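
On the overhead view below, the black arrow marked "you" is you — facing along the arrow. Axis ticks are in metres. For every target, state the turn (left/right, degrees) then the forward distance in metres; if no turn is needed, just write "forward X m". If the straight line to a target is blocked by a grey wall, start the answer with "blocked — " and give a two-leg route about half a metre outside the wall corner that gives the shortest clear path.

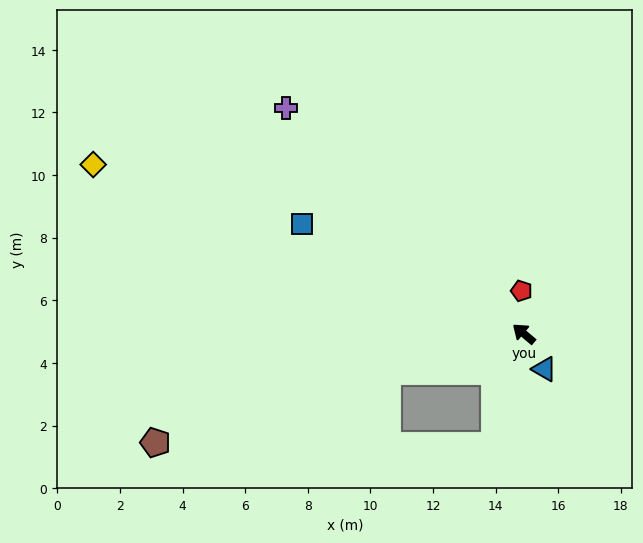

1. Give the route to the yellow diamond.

turn left 19°, forward 14.8 m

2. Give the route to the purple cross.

turn right 4°, forward 10.5 m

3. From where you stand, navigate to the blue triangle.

turn left 160°, forward 1.3 m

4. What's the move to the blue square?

turn left 14°, forward 7.9 m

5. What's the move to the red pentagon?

turn right 47°, forward 1.4 m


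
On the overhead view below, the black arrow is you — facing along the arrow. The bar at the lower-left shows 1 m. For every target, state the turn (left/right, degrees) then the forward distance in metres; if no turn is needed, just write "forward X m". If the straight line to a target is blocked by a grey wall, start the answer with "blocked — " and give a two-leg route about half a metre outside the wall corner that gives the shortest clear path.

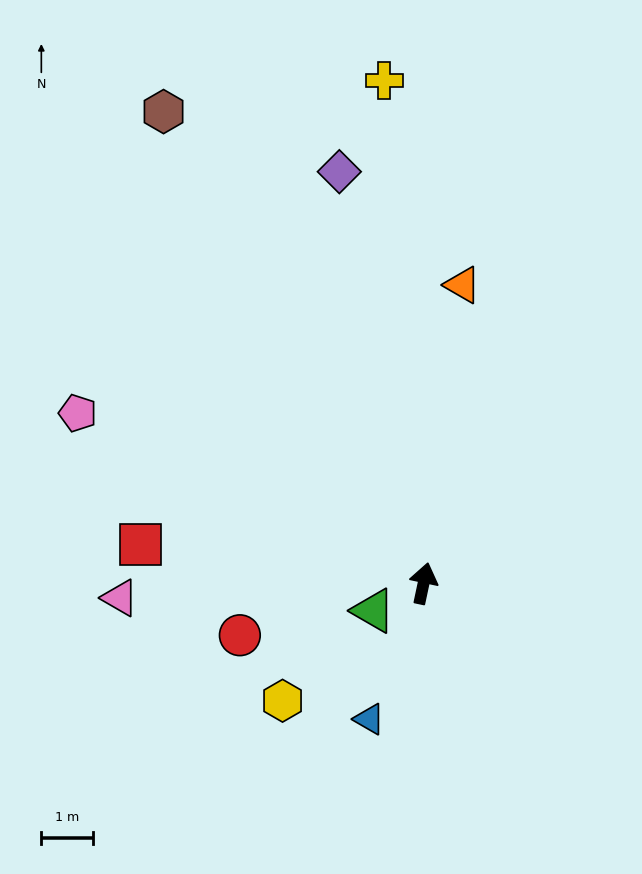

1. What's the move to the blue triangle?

turn left 170°, forward 2.8 m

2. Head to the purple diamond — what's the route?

turn left 24°, forward 8.1 m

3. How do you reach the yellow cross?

turn left 16°, forward 9.7 m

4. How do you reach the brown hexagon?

turn left 41°, forward 10.3 m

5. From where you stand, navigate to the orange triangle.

turn left 5°, forward 5.8 m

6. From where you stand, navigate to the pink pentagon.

turn left 76°, forward 7.4 m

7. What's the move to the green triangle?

turn left 131°, forward 1.1 m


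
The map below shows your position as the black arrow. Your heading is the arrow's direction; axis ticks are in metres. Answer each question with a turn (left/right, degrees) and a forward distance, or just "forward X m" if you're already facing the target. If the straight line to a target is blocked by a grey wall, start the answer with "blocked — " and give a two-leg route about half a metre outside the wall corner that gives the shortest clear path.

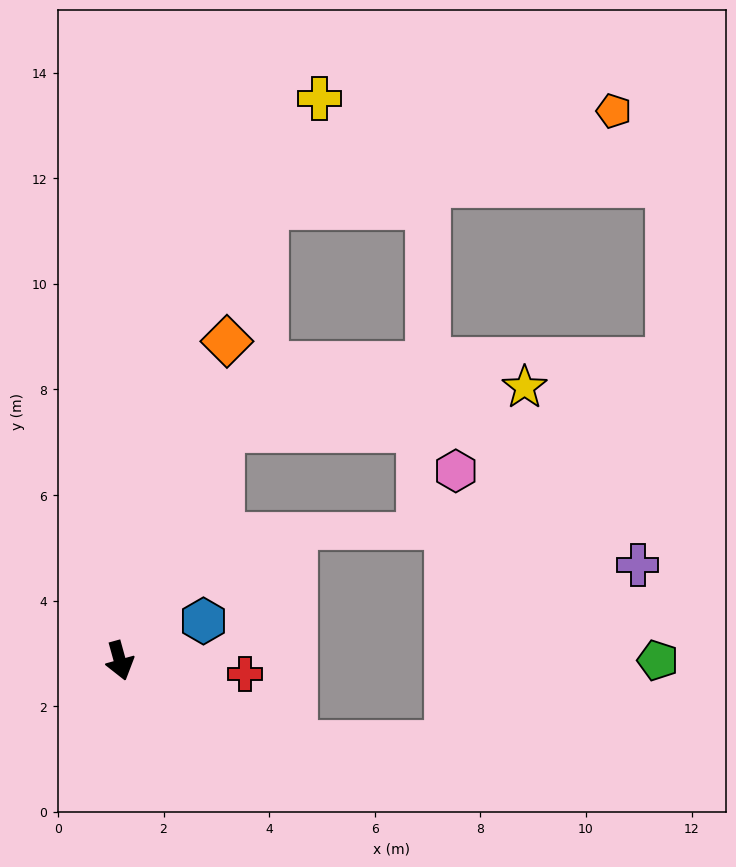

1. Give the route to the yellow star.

blocked — turn left 141°, forward 4.8 m, then turn right 58°, forward 5.8 m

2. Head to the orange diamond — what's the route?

turn left 146°, forward 6.4 m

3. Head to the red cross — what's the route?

turn left 68°, forward 2.4 m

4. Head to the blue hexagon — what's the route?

turn left 100°, forward 1.8 m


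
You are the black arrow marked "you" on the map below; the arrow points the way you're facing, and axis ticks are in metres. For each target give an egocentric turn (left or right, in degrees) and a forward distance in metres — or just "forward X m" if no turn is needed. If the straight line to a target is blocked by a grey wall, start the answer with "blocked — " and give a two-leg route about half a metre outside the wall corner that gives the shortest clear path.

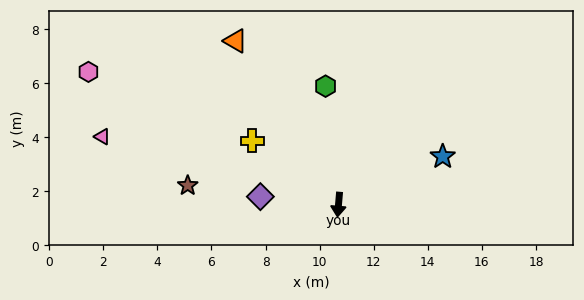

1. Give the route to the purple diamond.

turn right 91°, forward 2.9 m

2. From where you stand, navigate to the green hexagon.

turn right 169°, forward 4.4 m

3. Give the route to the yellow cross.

turn right 122°, forward 4.0 m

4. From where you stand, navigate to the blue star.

turn left 120°, forward 4.2 m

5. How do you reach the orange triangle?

turn right 143°, forward 7.2 m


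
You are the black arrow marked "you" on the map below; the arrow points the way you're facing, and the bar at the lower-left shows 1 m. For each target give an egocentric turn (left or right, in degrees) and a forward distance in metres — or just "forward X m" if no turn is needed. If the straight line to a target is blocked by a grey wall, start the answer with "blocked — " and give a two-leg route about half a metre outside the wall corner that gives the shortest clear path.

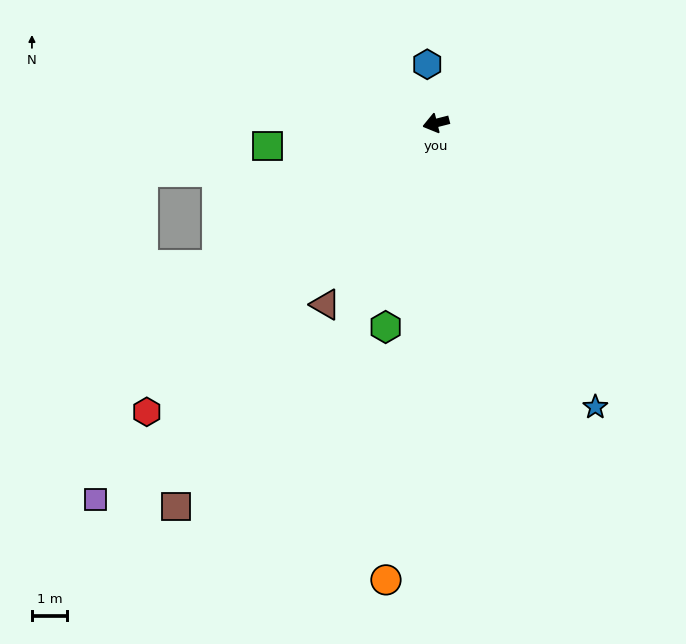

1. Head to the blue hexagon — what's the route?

turn right 96°, forward 1.7 m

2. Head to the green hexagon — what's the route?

turn left 62°, forward 5.9 m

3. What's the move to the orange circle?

turn left 70°, forward 13.0 m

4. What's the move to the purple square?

turn left 34°, forward 14.3 m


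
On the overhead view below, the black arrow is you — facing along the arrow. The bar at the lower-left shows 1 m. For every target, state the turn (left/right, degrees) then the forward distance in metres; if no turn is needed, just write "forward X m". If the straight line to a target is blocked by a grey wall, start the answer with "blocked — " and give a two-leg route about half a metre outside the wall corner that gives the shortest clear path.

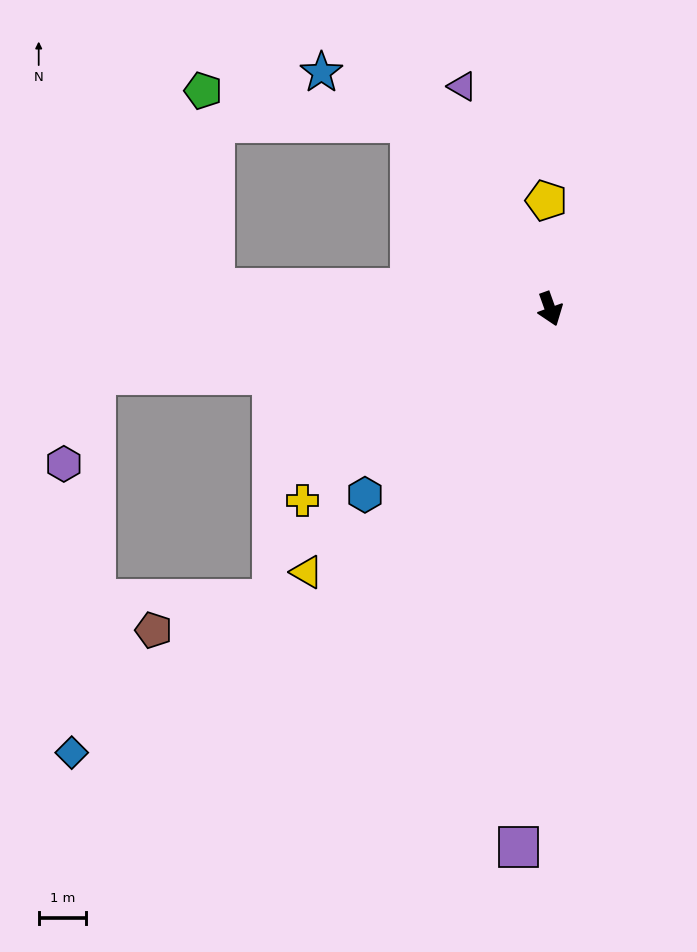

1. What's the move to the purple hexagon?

blocked — turn right 101°, forward 9.8 m, then turn left 62°, forward 2.0 m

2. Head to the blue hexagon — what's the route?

turn right 65°, forward 5.6 m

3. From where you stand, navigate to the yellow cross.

turn right 72°, forward 6.7 m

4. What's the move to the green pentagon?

blocked — turn right 163°, forward 4.9 m, then turn left 44°, forward 4.5 m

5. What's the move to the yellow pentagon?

turn left 162°, forward 2.3 m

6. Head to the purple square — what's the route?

turn right 23°, forward 11.4 m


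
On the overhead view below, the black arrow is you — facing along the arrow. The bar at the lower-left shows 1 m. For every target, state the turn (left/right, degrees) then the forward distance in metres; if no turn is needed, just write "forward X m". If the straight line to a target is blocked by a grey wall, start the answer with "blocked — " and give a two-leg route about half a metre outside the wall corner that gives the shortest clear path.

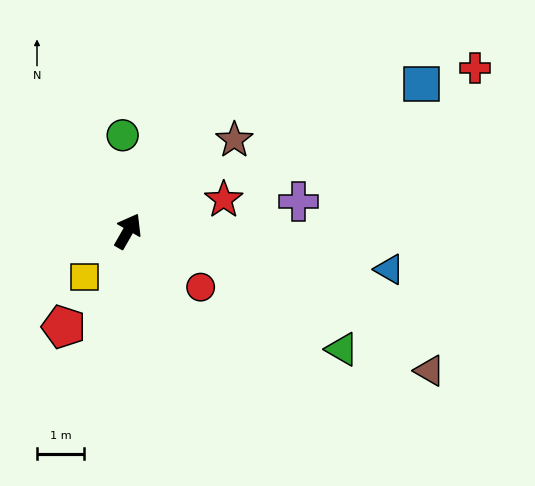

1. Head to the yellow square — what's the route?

turn left 166°, forward 1.4 m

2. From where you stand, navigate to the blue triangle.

turn right 69°, forward 5.7 m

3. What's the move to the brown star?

turn right 20°, forward 3.0 m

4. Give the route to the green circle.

turn left 33°, forward 2.1 m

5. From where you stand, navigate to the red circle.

turn right 98°, forward 2.0 m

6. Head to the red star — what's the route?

turn right 42°, forward 2.2 m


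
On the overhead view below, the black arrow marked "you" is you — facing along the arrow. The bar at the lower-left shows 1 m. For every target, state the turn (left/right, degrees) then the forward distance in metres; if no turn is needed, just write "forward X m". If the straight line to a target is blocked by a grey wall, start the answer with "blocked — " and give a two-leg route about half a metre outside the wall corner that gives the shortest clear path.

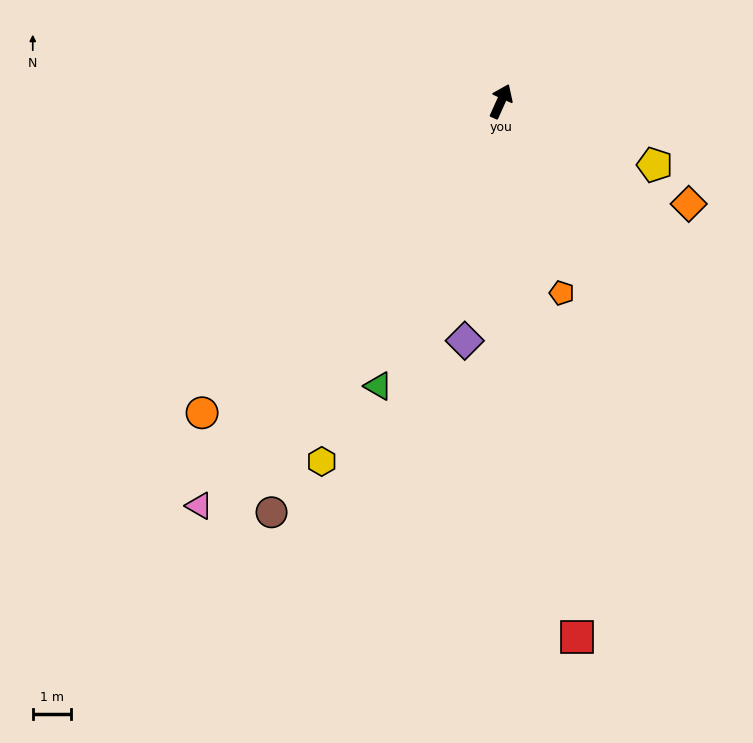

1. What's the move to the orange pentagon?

turn right 138°, forward 5.3 m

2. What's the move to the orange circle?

turn left 160°, forward 11.4 m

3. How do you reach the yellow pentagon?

turn right 88°, forward 4.4 m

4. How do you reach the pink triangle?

turn left 167°, forward 13.3 m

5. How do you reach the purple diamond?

turn right 164°, forward 6.4 m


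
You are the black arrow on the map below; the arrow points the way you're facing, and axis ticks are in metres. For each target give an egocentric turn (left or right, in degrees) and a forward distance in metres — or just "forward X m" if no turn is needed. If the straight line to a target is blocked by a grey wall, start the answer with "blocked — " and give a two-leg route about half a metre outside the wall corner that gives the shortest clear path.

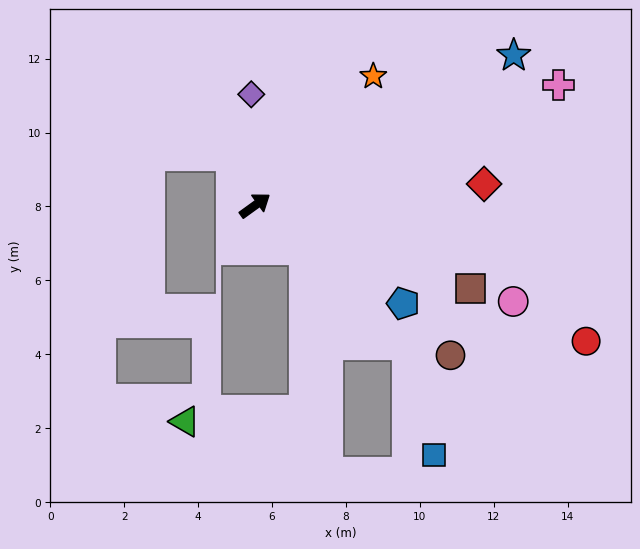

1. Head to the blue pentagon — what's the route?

turn right 69°, forward 4.8 m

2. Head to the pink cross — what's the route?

turn right 14°, forward 8.8 m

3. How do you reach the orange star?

turn left 12°, forward 4.7 m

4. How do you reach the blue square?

blocked — turn right 78°, forward 5.6 m, then turn right 35°, forward 3.1 m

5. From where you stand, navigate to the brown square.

turn right 57°, forward 6.2 m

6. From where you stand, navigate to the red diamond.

turn right 30°, forward 6.2 m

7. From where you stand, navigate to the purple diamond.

turn left 56°, forward 3.0 m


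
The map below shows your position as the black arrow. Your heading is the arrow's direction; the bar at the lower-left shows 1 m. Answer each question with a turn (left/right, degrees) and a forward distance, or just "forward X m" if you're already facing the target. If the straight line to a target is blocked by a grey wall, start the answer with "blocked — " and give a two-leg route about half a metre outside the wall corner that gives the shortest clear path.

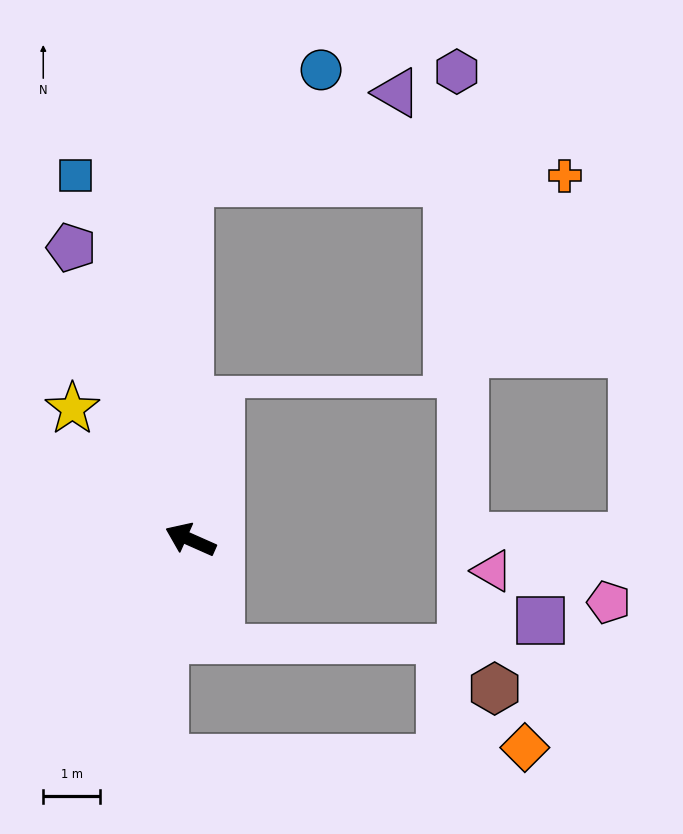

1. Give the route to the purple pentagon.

turn right 44°, forward 5.6 m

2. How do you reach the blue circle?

blocked — turn right 66°, forward 6.3 m, then turn right 50°, forward 3.1 m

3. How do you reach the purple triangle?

blocked — turn right 66°, forward 6.3 m, then turn right 67°, forward 4.0 m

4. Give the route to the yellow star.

turn right 24°, forward 3.1 m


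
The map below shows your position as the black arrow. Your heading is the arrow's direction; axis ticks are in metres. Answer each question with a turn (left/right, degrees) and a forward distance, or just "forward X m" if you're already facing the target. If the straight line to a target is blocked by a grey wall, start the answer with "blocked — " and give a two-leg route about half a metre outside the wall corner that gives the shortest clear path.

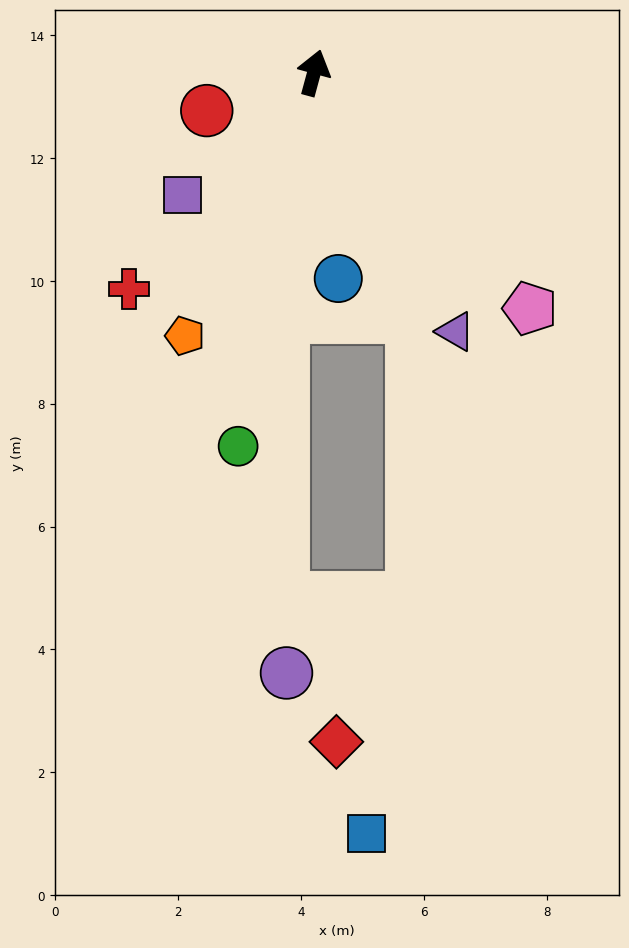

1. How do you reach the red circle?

turn left 125°, forward 1.9 m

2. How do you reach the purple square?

turn left 148°, forward 2.9 m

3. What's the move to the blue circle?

turn right 158°, forward 3.4 m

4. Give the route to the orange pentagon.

turn left 169°, forward 4.8 m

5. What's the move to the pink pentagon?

turn right 122°, forward 5.2 m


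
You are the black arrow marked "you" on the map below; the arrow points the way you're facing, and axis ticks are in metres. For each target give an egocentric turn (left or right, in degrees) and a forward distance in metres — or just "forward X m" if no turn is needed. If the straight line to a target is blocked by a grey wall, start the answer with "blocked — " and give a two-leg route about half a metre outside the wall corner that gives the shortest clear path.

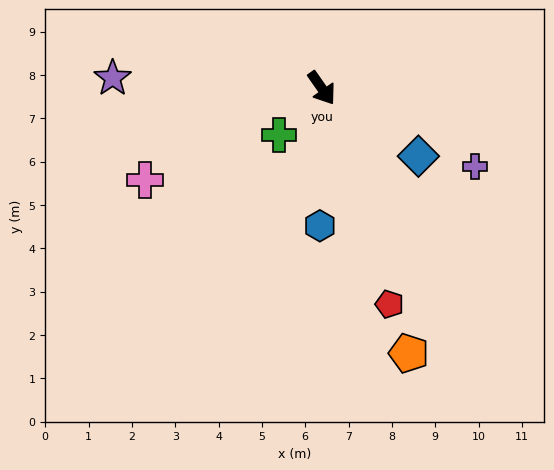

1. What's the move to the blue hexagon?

turn right 36°, forward 3.2 m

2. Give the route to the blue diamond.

turn left 20°, forward 2.7 m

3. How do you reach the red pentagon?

turn right 17°, forward 5.2 m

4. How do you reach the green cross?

turn right 77°, forward 1.5 m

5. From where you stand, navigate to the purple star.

turn right 128°, forward 4.8 m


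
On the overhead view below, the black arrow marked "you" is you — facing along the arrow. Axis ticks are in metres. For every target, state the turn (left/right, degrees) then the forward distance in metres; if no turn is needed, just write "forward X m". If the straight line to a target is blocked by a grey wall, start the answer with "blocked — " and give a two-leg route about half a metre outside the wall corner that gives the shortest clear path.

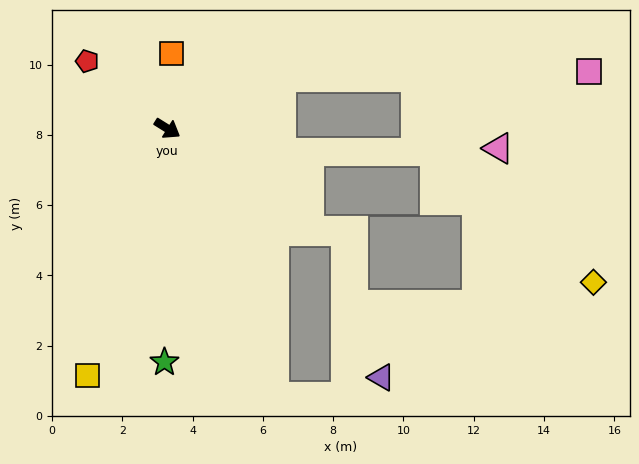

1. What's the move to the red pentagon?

turn left 172°, forward 3.0 m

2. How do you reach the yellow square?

turn right 76°, forward 7.4 m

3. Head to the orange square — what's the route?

turn left 119°, forward 2.1 m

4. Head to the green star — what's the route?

turn right 59°, forward 6.6 m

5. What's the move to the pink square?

blocked — turn left 56°, forward 3.6 m, then turn right 23°, forward 8.8 m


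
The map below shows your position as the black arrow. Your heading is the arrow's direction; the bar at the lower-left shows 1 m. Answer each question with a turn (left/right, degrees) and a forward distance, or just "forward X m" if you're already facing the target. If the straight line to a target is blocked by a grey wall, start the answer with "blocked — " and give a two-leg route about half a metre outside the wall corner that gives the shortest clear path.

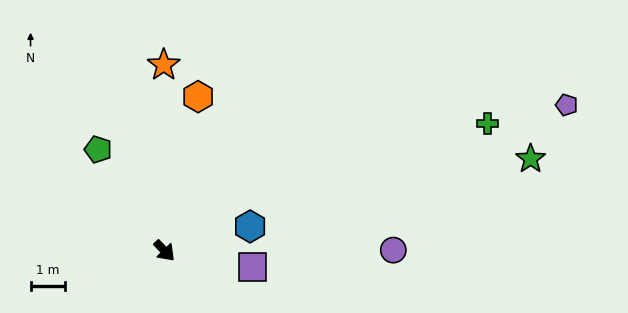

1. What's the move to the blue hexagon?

turn left 62°, forward 2.6 m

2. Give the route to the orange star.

turn left 136°, forward 5.3 m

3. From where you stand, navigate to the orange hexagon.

turn left 124°, forward 4.5 m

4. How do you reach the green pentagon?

turn left 169°, forward 3.5 m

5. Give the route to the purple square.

turn left 36°, forward 2.6 m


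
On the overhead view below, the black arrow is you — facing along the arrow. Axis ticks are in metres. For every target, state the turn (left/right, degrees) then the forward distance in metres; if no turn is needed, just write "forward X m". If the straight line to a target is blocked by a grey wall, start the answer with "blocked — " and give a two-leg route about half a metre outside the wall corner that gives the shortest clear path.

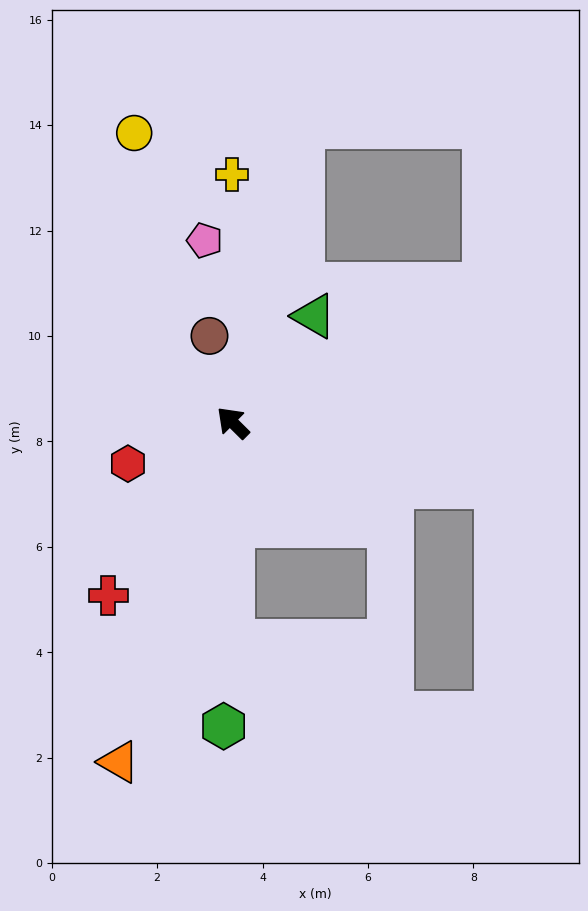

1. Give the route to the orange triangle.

turn left 116°, forward 6.8 m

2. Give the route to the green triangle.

turn right 83°, forward 2.5 m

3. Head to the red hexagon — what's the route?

turn left 66°, forward 2.1 m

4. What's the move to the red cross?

turn left 99°, forward 4.0 m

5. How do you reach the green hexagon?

turn left 133°, forward 5.8 m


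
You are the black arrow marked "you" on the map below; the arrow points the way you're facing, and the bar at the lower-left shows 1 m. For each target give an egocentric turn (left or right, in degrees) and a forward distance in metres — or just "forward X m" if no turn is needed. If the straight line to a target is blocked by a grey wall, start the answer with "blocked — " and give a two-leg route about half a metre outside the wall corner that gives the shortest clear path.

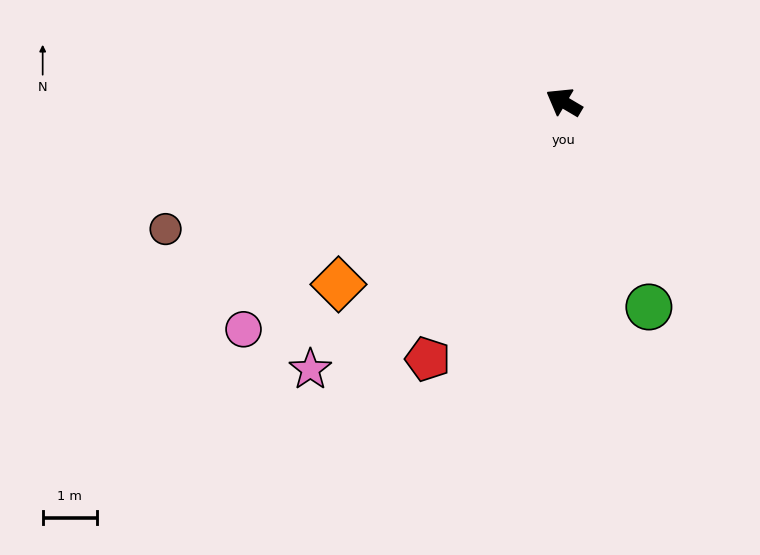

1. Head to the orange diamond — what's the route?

turn left 70°, forward 5.4 m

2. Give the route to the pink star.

turn left 77°, forward 6.8 m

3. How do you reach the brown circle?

turn left 48°, forward 7.7 m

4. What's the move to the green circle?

turn left 143°, forward 4.1 m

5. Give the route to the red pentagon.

turn left 93°, forward 5.4 m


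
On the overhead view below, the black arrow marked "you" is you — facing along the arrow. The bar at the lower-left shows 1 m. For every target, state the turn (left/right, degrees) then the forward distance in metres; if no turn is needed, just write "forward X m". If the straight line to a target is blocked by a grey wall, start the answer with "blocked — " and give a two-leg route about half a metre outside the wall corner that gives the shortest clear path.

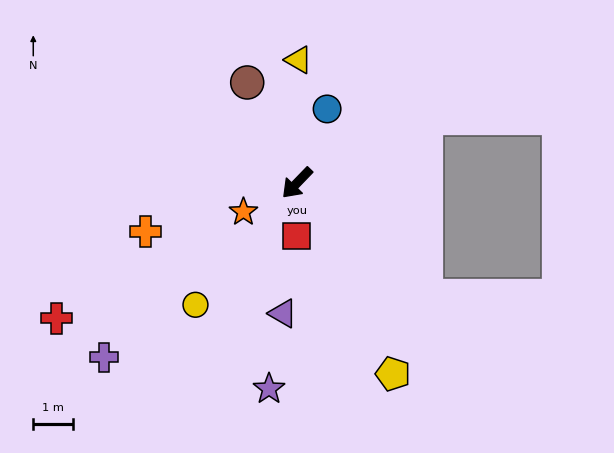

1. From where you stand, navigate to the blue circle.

turn right 158°, forward 2.0 m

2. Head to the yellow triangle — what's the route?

turn right 137°, forward 3.1 m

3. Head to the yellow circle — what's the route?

turn left 4°, forward 3.9 m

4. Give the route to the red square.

turn left 44°, forward 1.3 m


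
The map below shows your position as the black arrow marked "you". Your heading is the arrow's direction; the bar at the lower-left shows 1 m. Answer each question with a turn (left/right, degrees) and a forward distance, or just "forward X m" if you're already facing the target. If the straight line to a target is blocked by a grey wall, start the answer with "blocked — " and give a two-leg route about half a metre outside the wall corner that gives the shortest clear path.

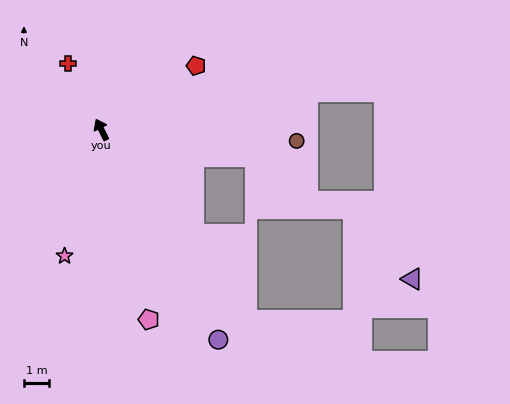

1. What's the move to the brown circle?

turn right 120°, forward 7.9 m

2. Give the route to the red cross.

forward 3.0 m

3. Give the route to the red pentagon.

turn right 83°, forward 4.6 m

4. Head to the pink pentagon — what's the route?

turn left 167°, forward 7.9 m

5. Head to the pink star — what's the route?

turn left 137°, forward 5.3 m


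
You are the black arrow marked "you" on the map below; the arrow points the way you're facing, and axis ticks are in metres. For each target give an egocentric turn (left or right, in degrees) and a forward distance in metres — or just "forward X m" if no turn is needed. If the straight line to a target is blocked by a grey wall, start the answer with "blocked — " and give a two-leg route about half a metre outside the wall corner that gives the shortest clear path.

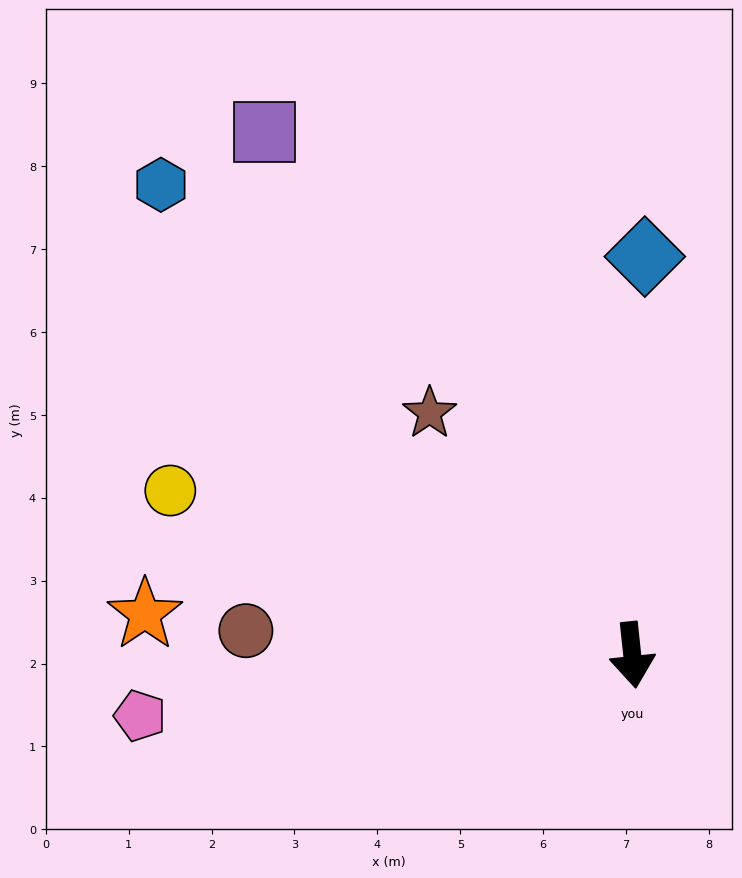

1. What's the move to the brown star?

turn right 146°, forward 3.8 m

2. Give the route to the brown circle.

turn right 100°, forward 4.7 m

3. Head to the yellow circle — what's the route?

turn right 116°, forward 5.9 m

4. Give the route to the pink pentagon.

turn right 89°, forward 6.0 m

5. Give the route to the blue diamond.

turn left 172°, forward 4.8 m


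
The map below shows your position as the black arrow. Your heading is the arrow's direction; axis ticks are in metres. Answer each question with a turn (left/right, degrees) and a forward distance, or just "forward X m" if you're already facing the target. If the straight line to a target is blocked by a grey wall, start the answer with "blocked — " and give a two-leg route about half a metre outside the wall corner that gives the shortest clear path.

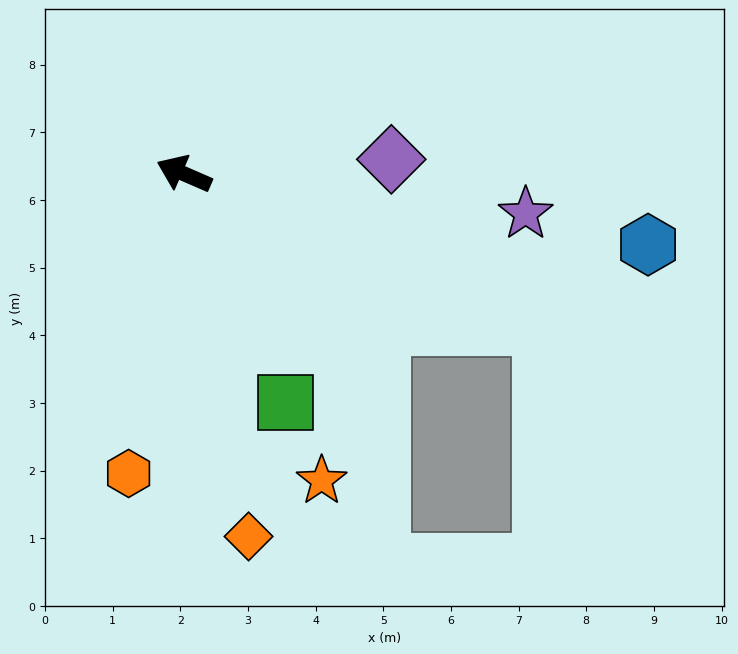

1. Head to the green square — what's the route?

turn left 137°, forward 3.7 m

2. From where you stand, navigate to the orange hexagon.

turn left 103°, forward 4.5 m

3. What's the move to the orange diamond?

turn left 124°, forward 5.4 m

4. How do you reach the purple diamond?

turn right 153°, forward 3.1 m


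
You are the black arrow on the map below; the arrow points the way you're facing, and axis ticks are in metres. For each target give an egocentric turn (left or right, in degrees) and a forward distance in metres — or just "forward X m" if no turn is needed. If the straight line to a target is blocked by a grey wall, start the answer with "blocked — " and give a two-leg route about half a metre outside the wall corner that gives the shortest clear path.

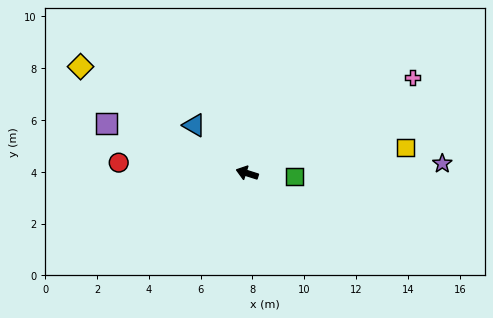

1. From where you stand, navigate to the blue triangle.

turn right 25°, forward 2.8 m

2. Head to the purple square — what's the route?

forward 5.8 m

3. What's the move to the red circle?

turn left 13°, forward 5.0 m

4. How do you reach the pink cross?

turn right 132°, forward 7.4 m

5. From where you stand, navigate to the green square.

turn right 166°, forward 1.8 m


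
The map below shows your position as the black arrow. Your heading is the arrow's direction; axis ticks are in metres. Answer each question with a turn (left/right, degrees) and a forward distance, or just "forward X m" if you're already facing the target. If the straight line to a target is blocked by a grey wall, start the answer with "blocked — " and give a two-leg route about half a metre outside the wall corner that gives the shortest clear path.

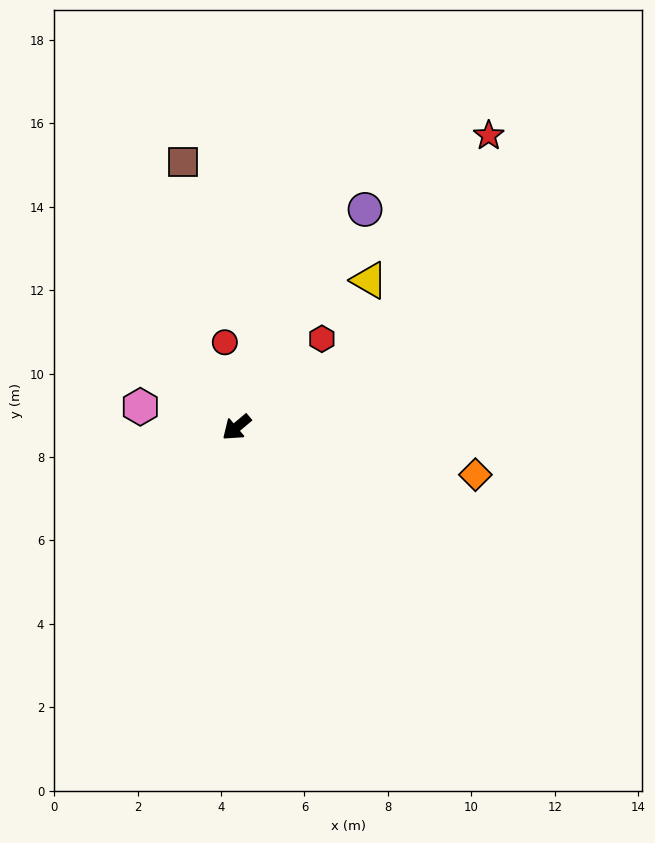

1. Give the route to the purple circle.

turn right 161°, forward 6.1 m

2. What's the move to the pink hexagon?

turn right 52°, forward 2.4 m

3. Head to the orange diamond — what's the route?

turn left 129°, forward 5.8 m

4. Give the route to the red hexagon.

turn right 174°, forward 3.0 m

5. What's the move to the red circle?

turn right 122°, forward 2.1 m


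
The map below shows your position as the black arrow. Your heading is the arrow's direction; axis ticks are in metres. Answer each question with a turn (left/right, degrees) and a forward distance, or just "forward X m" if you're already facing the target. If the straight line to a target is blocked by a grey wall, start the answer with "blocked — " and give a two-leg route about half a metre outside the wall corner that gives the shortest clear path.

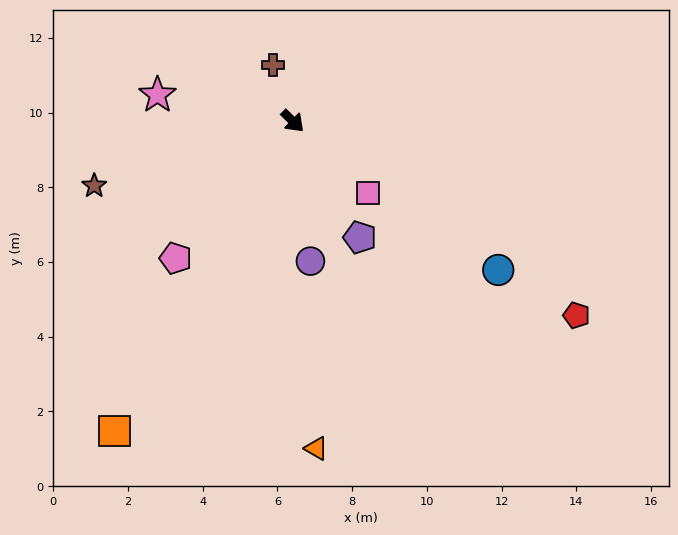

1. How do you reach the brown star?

turn right 118°, forward 5.6 m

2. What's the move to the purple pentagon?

turn right 16°, forward 3.6 m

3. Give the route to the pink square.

forward 2.8 m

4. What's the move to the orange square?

turn right 76°, forward 9.6 m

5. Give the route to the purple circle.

turn right 38°, forward 3.8 m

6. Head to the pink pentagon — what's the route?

turn right 86°, forward 4.8 m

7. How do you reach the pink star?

turn right 147°, forward 3.7 m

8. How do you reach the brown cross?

turn left 154°, forward 1.6 m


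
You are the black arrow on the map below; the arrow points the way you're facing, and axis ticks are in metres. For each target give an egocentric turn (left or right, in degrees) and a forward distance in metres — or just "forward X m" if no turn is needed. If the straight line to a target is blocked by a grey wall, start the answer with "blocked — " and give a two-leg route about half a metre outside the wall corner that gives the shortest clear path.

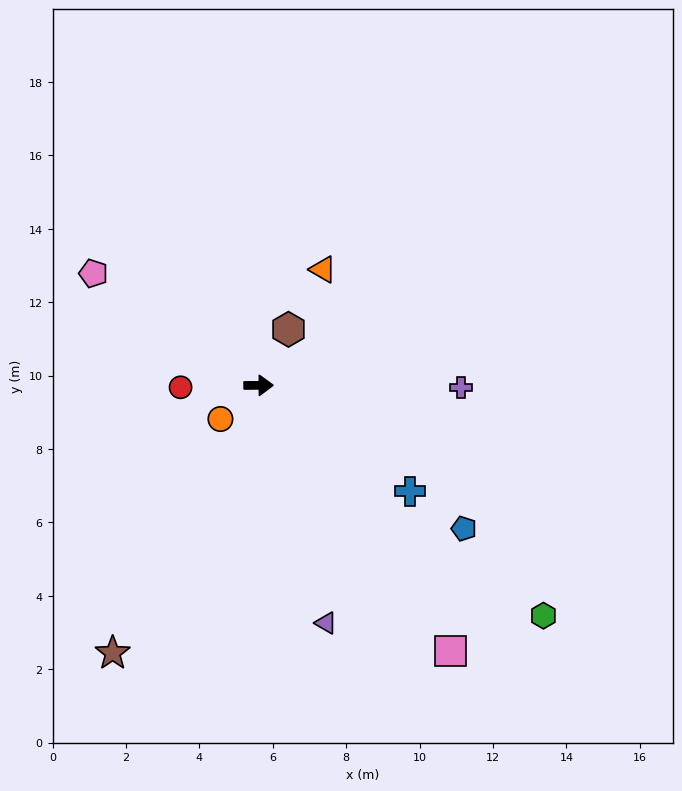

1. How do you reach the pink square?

turn right 54°, forward 8.9 m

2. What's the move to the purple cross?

forward 5.5 m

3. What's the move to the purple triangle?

turn right 75°, forward 6.7 m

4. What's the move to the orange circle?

turn right 139°, forward 1.4 m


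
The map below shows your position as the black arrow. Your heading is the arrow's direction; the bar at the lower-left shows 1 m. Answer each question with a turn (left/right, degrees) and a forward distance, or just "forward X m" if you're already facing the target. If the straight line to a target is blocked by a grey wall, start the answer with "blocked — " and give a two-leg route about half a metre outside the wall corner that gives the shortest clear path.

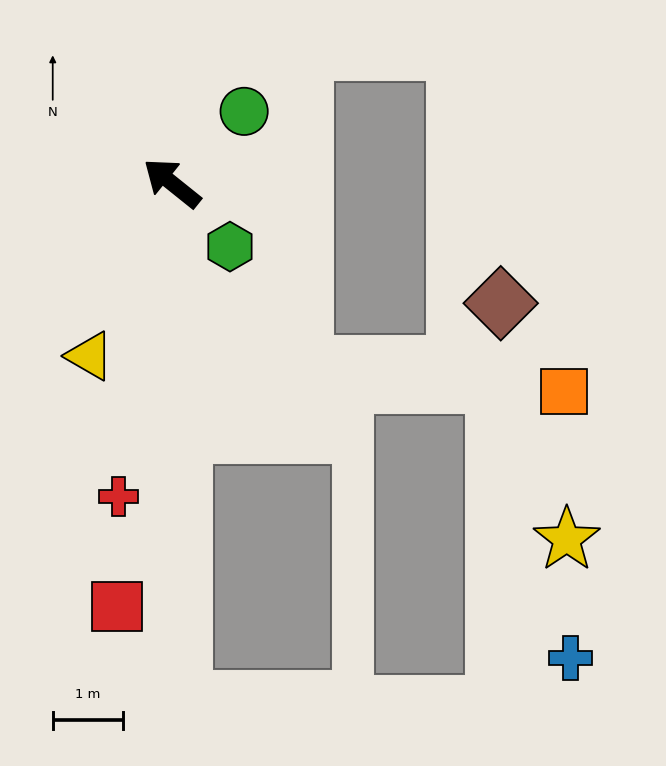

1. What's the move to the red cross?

turn left 119°, forward 4.5 m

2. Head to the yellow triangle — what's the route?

turn left 103°, forward 2.7 m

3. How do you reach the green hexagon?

turn left 171°, forward 1.2 m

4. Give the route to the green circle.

turn right 96°, forward 1.4 m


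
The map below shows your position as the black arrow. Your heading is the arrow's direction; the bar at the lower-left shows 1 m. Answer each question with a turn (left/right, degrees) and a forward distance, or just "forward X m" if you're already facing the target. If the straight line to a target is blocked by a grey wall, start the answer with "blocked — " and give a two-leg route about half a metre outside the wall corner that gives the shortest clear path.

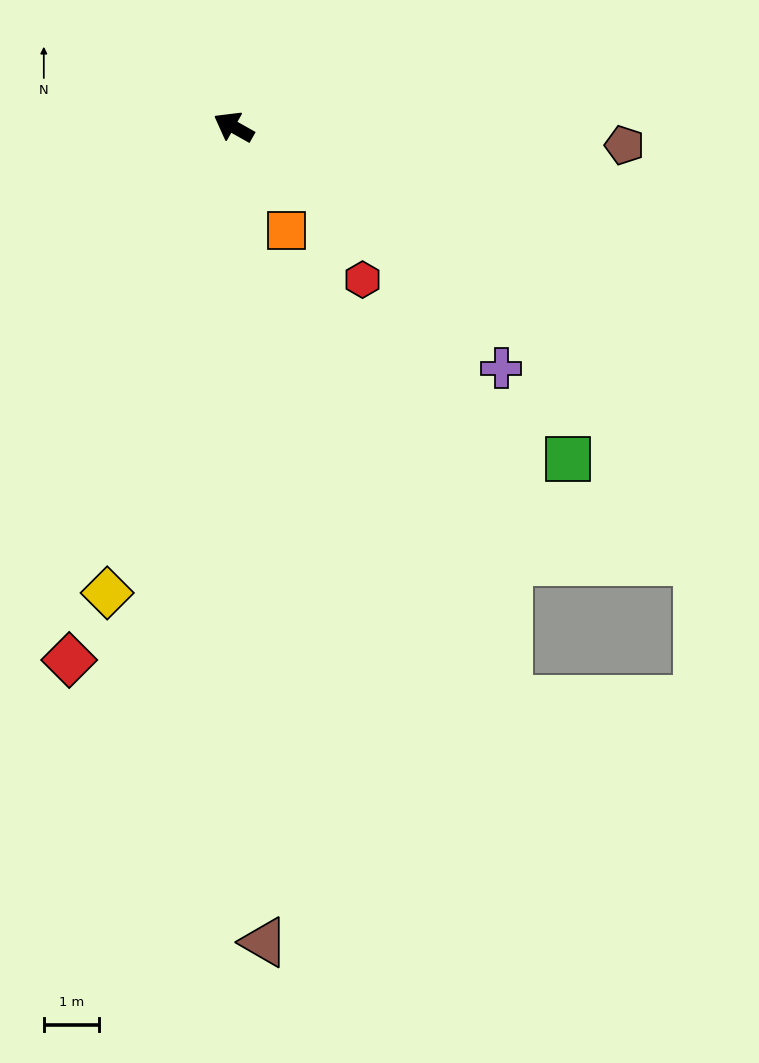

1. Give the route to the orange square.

turn left 146°, forward 2.1 m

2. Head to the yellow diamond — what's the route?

turn left 104°, forward 8.7 m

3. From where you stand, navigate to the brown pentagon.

turn right 153°, forward 7.0 m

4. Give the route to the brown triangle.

turn left 122°, forward 14.7 m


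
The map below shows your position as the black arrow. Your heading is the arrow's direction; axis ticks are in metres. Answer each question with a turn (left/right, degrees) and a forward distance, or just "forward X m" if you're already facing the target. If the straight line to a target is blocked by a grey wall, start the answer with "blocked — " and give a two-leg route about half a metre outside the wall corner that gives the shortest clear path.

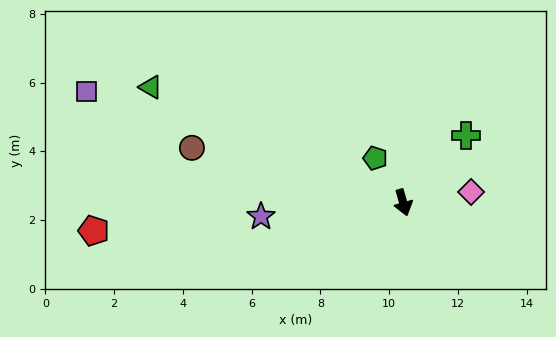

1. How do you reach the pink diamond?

turn left 83°, forward 2.0 m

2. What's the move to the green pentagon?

turn right 164°, forward 1.5 m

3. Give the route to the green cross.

turn left 121°, forward 2.7 m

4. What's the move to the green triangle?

turn right 130°, forward 8.1 m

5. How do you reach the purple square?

turn right 125°, forward 9.7 m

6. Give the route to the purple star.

turn right 100°, forward 4.2 m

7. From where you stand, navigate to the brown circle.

turn right 120°, forward 6.3 m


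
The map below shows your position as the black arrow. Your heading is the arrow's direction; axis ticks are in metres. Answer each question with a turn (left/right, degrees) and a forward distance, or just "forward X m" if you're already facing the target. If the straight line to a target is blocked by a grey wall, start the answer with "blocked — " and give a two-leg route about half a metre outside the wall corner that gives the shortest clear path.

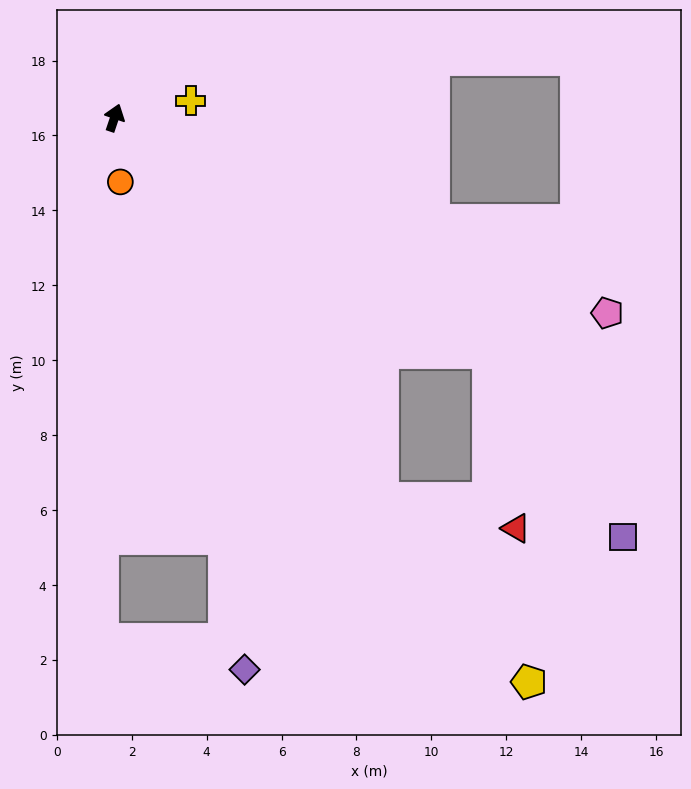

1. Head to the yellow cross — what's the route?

turn right 59°, forward 2.1 m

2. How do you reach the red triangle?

blocked — turn right 126°, forward 12.4 m, then turn left 42°, forward 3.6 m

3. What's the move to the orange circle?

turn right 156°, forward 1.7 m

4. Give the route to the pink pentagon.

turn right 93°, forward 14.2 m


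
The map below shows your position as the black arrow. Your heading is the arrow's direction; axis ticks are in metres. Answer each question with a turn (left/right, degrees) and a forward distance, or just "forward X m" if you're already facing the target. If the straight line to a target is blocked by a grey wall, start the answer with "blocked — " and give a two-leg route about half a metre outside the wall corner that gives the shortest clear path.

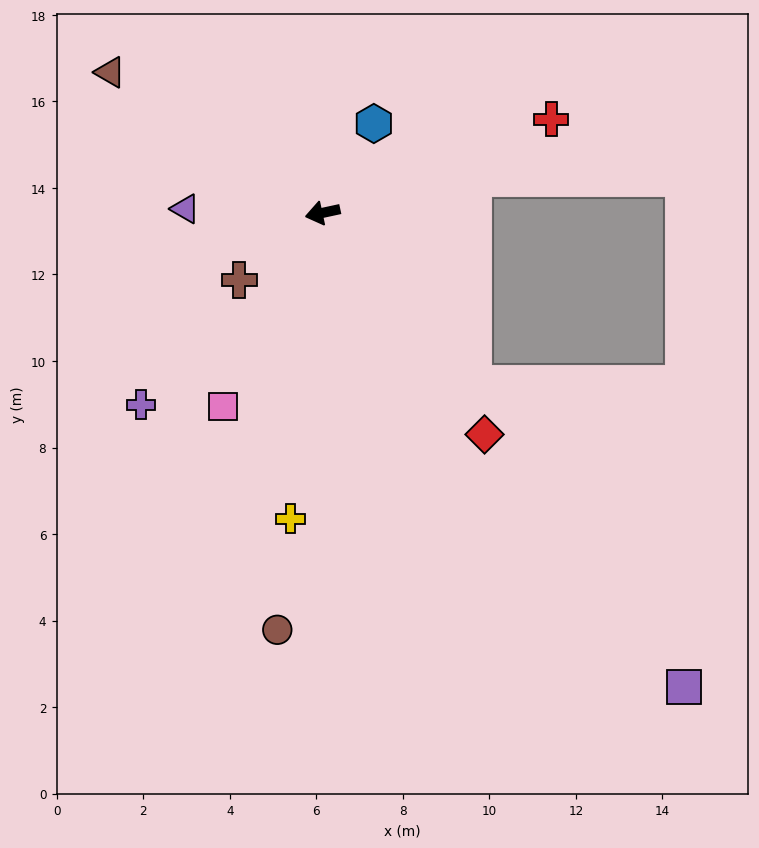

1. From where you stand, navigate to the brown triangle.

turn right 46°, forward 5.9 m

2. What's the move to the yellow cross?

turn left 72°, forward 7.1 m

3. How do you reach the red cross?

turn right 170°, forward 5.7 m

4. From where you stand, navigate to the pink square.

turn left 51°, forward 5.0 m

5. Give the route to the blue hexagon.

turn right 132°, forward 2.4 m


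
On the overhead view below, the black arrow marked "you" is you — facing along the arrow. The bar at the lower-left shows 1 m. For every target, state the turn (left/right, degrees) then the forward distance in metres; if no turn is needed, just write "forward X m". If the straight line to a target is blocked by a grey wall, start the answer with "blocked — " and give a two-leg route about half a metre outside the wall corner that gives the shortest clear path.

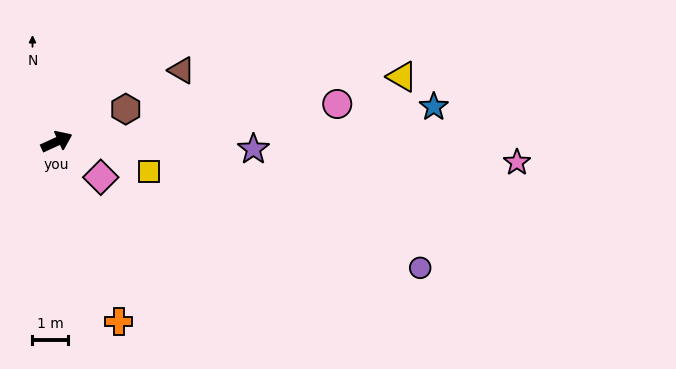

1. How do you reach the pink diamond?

turn right 63°, forward 1.6 m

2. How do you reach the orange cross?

turn right 95°, forward 5.3 m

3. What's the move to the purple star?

turn right 27°, forward 5.5 m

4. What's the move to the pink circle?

turn right 17°, forward 7.9 m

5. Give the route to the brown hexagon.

forward 2.1 m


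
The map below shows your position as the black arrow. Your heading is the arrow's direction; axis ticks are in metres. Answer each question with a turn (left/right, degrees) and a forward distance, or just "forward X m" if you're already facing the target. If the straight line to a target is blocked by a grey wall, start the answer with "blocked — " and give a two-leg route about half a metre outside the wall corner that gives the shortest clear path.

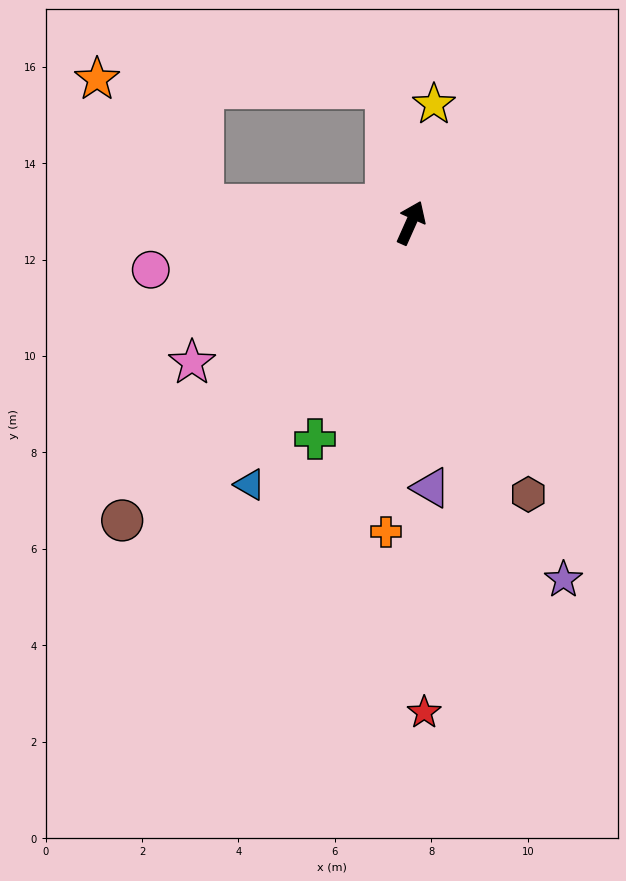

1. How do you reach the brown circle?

turn left 160°, forward 8.6 m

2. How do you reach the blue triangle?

turn left 172°, forward 6.4 m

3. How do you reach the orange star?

blocked — turn left 109°, forward 4.3 m, then turn right 45°, forward 3.4 m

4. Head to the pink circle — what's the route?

turn left 124°, forward 5.5 m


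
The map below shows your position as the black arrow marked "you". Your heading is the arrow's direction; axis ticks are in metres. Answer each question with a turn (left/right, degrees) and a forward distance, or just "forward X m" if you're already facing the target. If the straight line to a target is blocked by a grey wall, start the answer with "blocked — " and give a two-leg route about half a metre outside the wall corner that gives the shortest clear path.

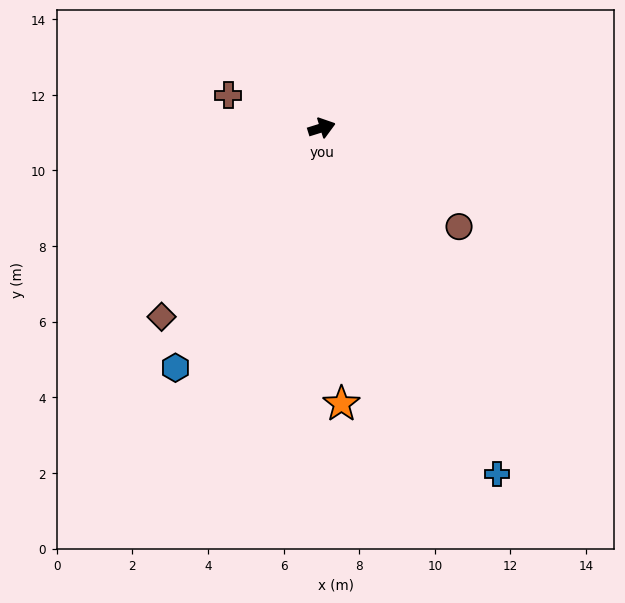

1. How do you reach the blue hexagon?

turn right 139°, forward 7.4 m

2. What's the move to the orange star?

turn right 103°, forward 7.3 m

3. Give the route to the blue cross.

turn right 80°, forward 10.3 m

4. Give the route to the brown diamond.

turn right 148°, forward 6.5 m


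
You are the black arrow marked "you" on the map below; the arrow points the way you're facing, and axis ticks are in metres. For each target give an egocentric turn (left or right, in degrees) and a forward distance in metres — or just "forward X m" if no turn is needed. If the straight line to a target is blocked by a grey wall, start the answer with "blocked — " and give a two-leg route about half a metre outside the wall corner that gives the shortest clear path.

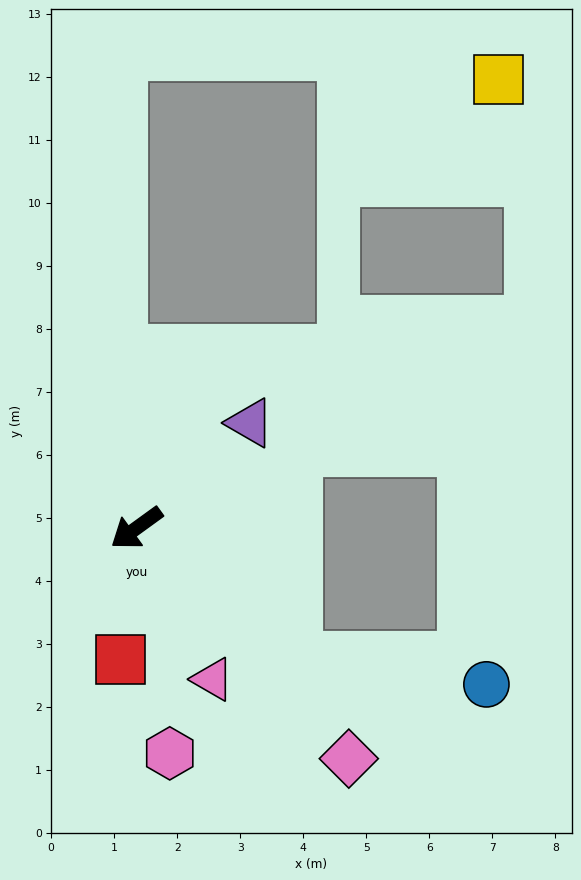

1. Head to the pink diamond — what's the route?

turn left 97°, forward 5.0 m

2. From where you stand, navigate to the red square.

turn left 47°, forward 2.1 m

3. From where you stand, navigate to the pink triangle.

turn left 81°, forward 2.7 m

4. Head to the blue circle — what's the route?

blocked — turn left 105°, forward 3.3 m, then turn left 31°, forward 3.1 m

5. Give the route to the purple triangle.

turn right 173°, forward 2.5 m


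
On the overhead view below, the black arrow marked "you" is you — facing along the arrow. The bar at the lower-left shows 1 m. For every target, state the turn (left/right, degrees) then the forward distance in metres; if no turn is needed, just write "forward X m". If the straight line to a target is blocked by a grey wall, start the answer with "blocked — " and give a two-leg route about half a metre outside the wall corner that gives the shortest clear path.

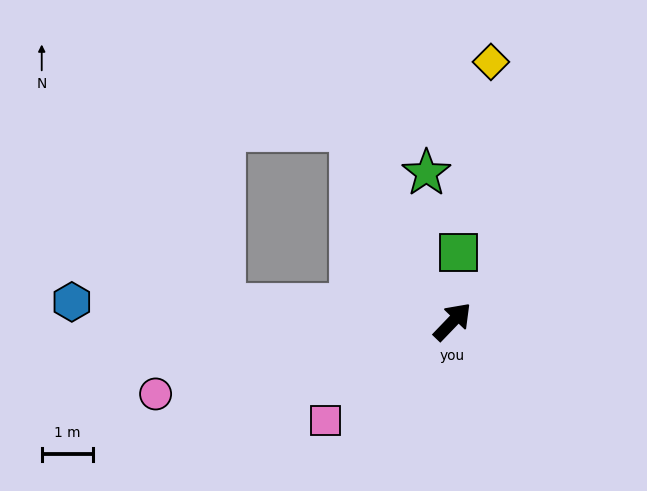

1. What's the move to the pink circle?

turn left 148°, forward 6.0 m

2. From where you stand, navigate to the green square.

turn left 39°, forward 1.3 m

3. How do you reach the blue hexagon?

turn left 131°, forward 7.4 m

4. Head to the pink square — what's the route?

turn left 172°, forward 3.1 m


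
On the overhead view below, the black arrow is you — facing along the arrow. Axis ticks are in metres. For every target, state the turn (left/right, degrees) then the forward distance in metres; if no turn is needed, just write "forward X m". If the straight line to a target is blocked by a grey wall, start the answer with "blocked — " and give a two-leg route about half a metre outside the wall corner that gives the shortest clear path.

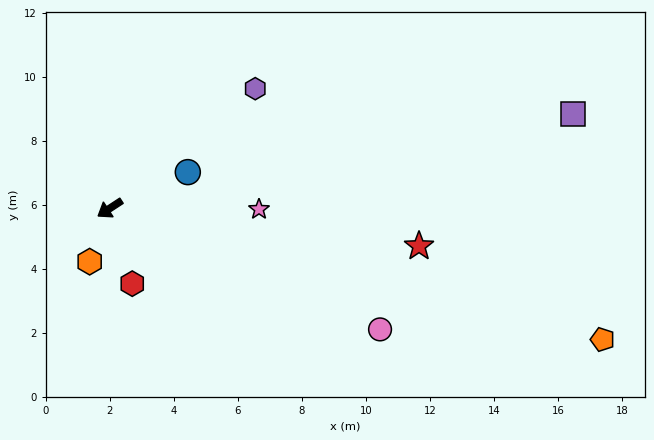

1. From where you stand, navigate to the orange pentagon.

turn left 132°, forward 15.9 m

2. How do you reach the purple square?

turn left 158°, forward 14.8 m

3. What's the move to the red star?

turn left 140°, forward 9.7 m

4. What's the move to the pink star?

turn left 146°, forward 4.7 m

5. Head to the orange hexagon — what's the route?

turn left 36°, forward 1.8 m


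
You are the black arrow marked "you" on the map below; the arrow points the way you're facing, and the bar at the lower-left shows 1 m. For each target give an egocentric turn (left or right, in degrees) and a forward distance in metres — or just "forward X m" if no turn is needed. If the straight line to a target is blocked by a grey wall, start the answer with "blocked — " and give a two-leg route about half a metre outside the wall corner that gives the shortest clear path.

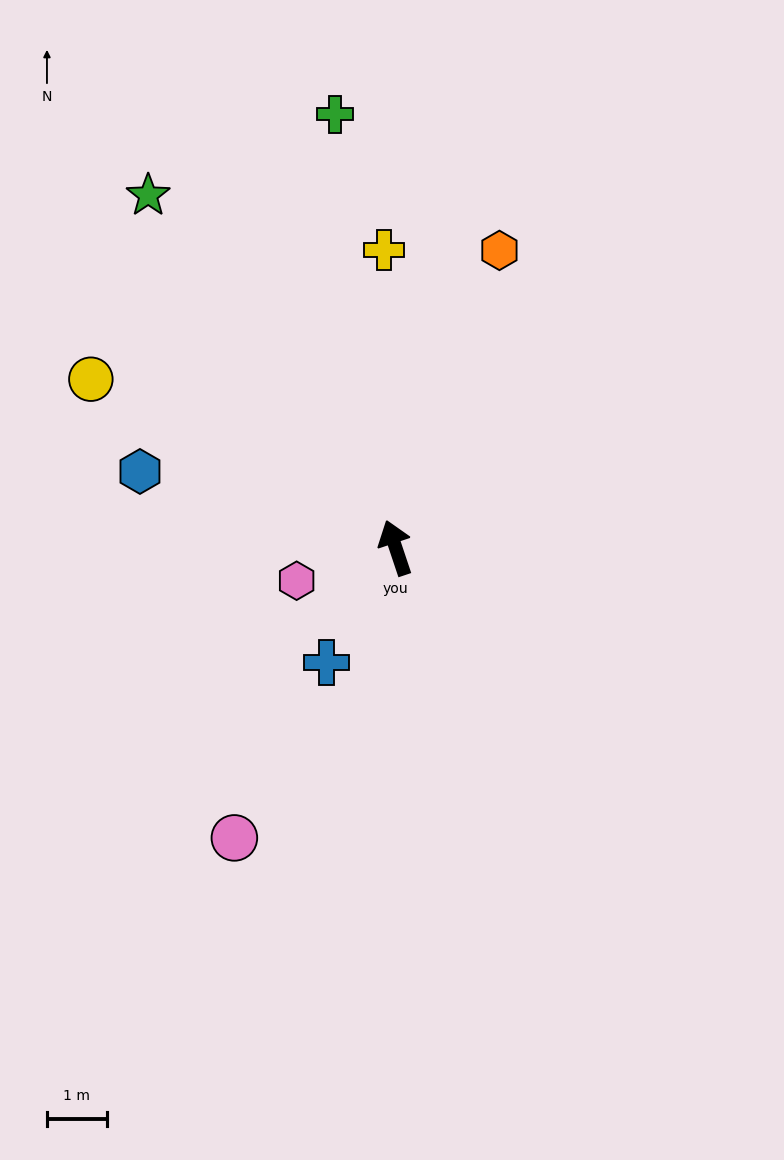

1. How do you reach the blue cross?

turn left 130°, forward 2.2 m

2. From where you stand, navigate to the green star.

turn left 17°, forward 7.2 m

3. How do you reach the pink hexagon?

turn left 90°, forward 1.7 m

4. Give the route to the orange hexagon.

turn right 38°, forward 5.3 m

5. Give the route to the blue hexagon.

turn left 55°, forward 4.5 m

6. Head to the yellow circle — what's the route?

turn left 43°, forward 5.8 m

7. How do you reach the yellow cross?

turn right 16°, forward 5.0 m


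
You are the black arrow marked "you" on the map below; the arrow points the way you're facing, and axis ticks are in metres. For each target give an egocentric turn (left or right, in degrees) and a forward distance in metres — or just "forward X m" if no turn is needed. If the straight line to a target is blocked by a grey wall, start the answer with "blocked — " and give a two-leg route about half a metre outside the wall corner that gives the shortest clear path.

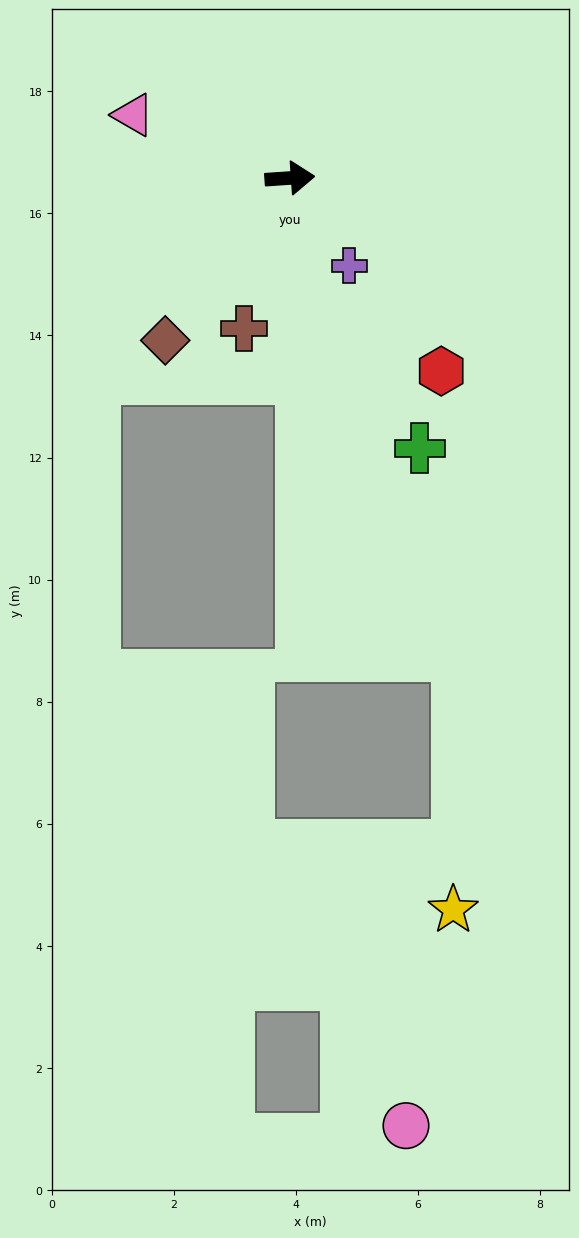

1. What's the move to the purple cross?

turn right 60°, forward 1.7 m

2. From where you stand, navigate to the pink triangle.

turn left 154°, forward 2.8 m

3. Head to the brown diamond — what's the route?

turn right 131°, forward 3.4 m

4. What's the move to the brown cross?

turn right 111°, forward 2.6 m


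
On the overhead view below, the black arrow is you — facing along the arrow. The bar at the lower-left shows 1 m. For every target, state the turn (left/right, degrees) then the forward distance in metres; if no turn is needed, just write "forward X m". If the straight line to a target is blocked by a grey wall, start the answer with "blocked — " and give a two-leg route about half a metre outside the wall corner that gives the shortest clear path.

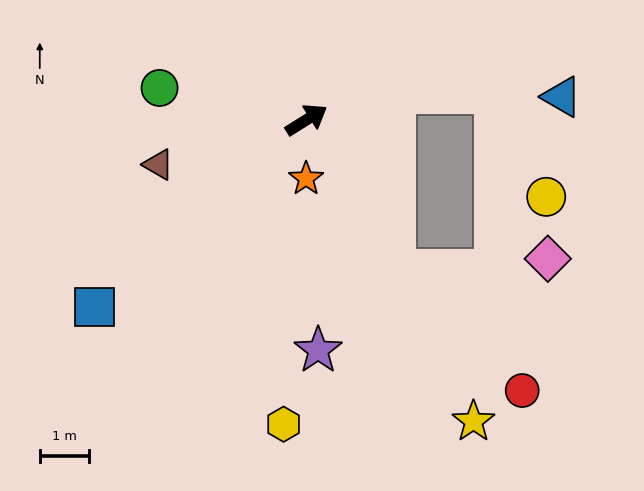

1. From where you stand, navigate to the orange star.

turn right 122°, forward 1.2 m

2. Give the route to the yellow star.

turn right 93°, forward 7.0 m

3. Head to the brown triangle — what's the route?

turn left 165°, forward 3.1 m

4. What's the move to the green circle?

turn left 136°, forward 3.1 m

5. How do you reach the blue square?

turn right 171°, forward 5.8 m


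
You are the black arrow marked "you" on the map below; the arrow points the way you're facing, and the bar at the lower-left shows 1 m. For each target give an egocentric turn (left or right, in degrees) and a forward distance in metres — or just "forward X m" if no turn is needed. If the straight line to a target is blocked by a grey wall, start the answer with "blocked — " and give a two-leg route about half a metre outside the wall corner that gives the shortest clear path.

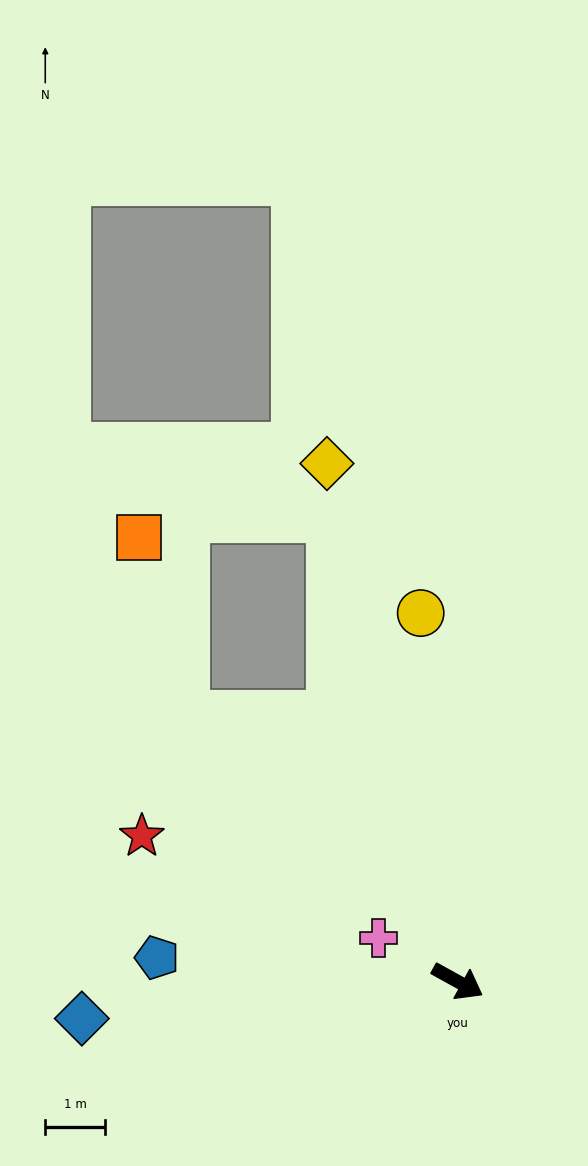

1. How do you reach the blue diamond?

turn right 145°, forward 6.3 m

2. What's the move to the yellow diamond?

turn left 133°, forward 9.0 m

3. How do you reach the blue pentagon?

turn right 156°, forward 5.1 m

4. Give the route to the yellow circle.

turn left 125°, forward 6.2 m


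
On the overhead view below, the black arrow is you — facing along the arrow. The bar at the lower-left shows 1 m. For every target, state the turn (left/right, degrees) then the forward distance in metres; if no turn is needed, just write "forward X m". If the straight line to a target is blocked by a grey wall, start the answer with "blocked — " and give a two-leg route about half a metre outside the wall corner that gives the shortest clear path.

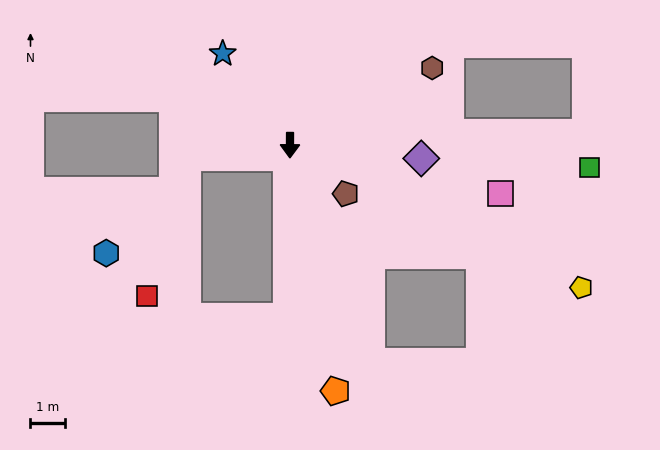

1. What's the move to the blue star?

turn right 143°, forward 3.3 m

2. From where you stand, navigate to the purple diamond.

turn left 85°, forward 3.8 m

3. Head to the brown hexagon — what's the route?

turn left 119°, forward 4.7 m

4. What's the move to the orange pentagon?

turn left 11°, forward 7.2 m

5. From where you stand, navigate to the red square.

blocked — turn right 83°, forward 3.0 m, then turn left 67°, forward 4.2 m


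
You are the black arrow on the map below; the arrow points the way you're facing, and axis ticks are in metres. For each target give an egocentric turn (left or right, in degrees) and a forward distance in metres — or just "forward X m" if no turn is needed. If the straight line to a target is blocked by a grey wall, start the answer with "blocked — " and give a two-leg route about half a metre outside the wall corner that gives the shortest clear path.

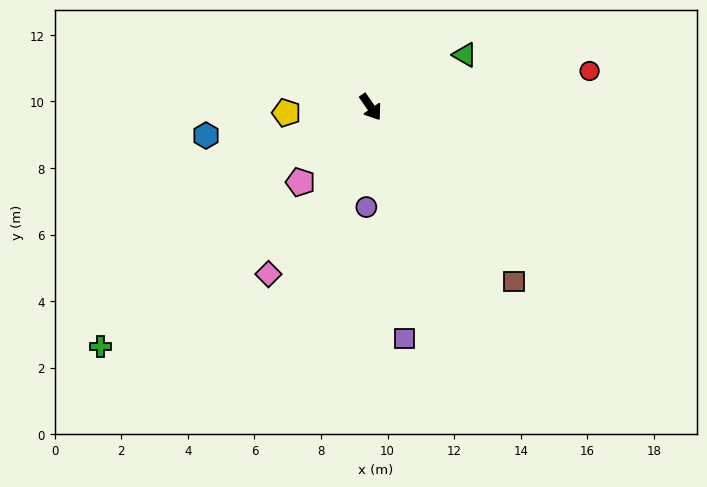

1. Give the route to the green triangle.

turn left 84°, forward 3.2 m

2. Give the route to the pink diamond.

turn right 66°, forward 5.9 m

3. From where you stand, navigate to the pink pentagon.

turn right 78°, forward 3.1 m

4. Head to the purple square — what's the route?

turn right 26°, forward 7.0 m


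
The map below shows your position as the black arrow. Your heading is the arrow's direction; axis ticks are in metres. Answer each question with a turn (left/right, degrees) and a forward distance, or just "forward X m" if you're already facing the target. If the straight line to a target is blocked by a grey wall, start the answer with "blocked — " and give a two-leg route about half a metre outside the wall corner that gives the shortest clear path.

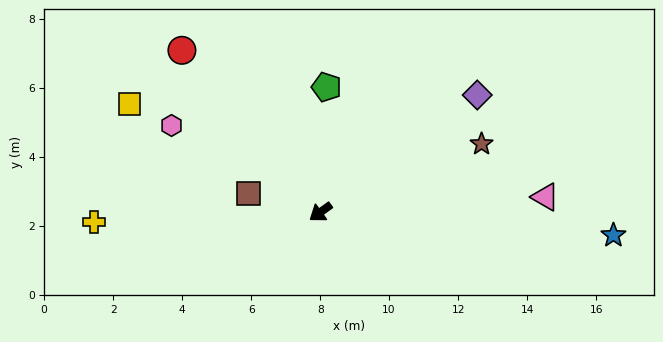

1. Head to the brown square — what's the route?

turn right 50°, forward 2.2 m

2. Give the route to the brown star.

turn left 167°, forward 5.1 m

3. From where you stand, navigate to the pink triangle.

turn left 148°, forward 6.5 m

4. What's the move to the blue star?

turn left 140°, forward 8.5 m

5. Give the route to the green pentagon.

turn right 129°, forward 3.6 m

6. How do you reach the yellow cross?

turn right 33°, forward 6.6 m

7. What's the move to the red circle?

turn right 85°, forward 6.2 m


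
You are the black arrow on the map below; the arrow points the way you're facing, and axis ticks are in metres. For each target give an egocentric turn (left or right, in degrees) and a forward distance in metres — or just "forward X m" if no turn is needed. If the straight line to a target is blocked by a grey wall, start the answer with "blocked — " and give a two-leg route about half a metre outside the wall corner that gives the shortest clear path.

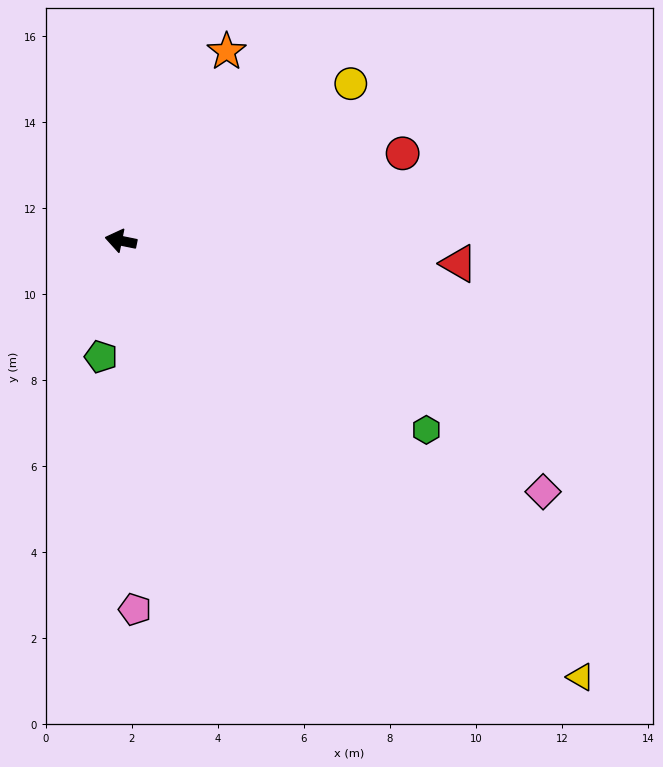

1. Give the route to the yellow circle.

turn right 134°, forward 6.5 m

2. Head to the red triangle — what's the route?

turn right 172°, forward 7.9 m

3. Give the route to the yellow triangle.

turn left 148°, forward 14.7 m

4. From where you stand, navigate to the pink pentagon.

turn left 104°, forward 8.6 m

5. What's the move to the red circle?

turn right 151°, forward 6.9 m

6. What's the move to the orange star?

turn right 108°, forward 5.0 m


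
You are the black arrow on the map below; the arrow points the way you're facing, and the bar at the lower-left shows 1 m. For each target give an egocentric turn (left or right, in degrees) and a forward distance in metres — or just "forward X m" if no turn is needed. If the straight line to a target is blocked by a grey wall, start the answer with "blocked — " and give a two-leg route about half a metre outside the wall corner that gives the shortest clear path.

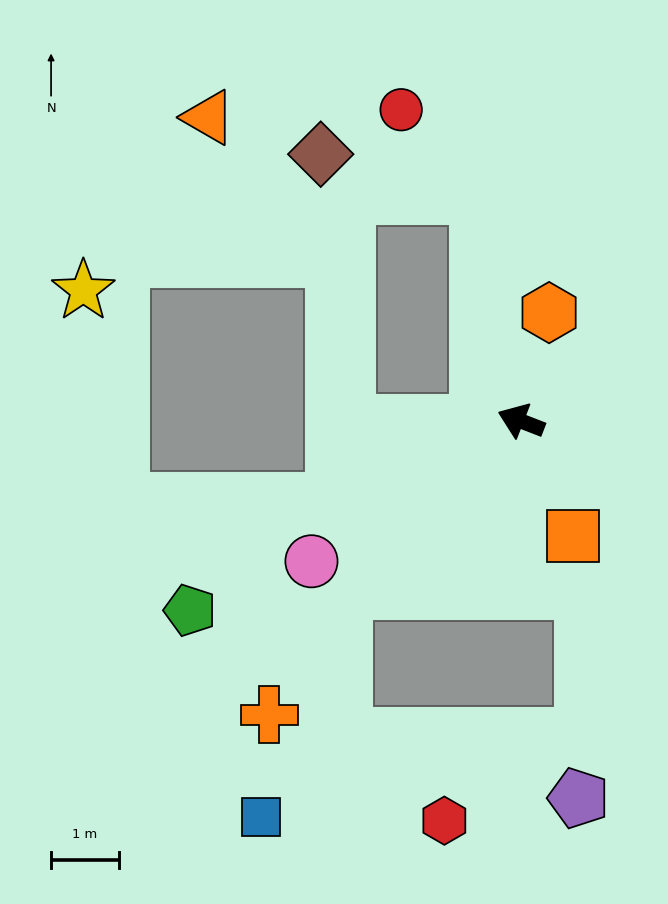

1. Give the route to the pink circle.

turn left 55°, forward 3.7 m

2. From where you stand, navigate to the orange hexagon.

turn right 83°, forward 1.7 m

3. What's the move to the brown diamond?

blocked — turn right 58°, forward 3.4 m, then turn left 64°, forward 2.4 m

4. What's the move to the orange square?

turn left 136°, forward 1.9 m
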